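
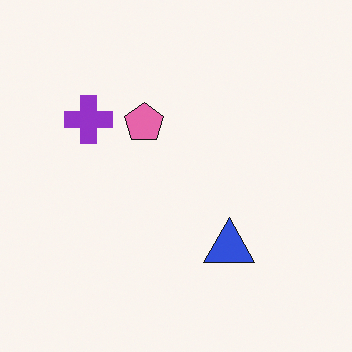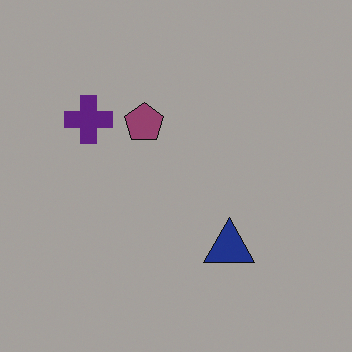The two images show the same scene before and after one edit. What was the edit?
The second image is the first noticeably darkened.

Every pixel — background and shapes alike — is uniformly darkened.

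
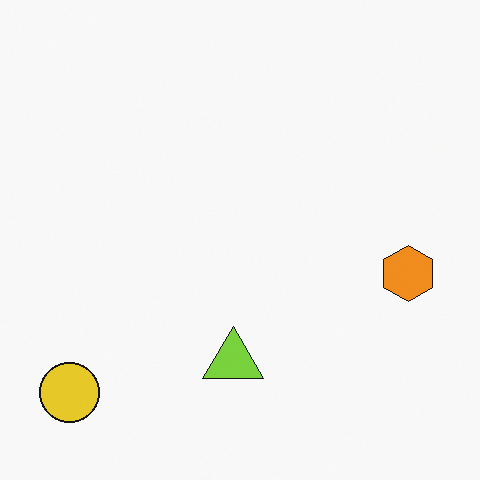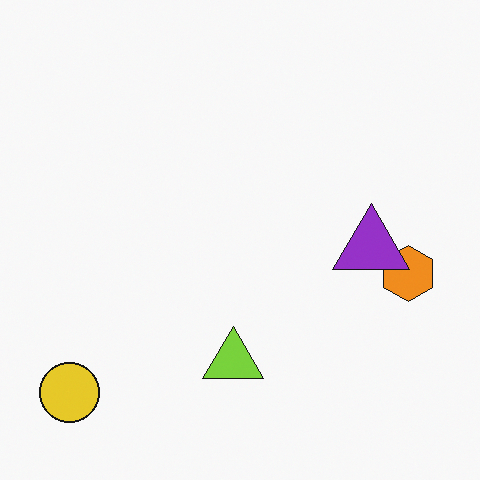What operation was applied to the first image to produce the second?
This is the original image overlaid with an additional purple triangle.

A purple triangle appears in the second image that is absent from the first.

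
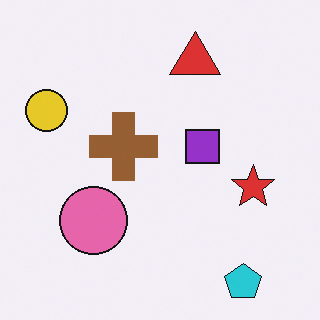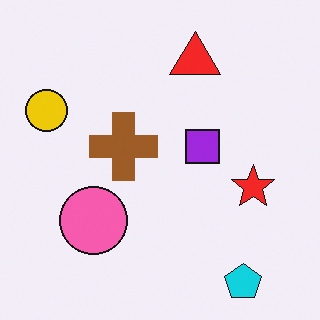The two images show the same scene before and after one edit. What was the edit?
The second image is the first slightly oversaturated.

All colors are more vivid — a global saturation change.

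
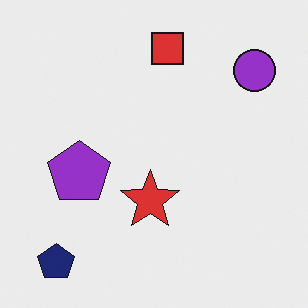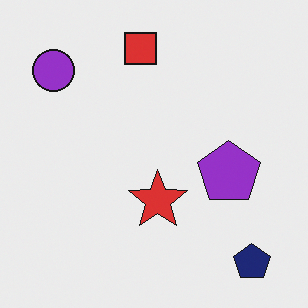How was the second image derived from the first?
The transformation is: flipped horizontally (left ↔ right).

The purple circle is in the top-right of the first image and the top-left of the second — shapes on opposite sides of the vertical midline have swapped in a mirror flip.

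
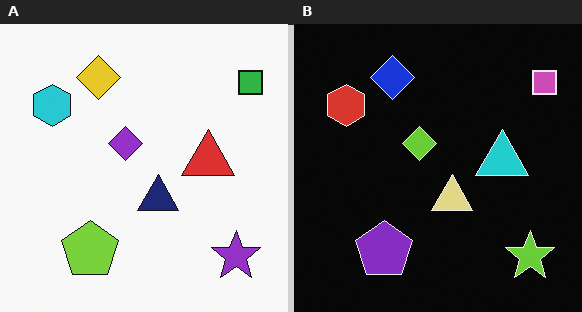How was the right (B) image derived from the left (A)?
The right (B) image is the left (A) color-inverted (negative).

The light background has become dark and every shape's color is its complement — a photographic negative.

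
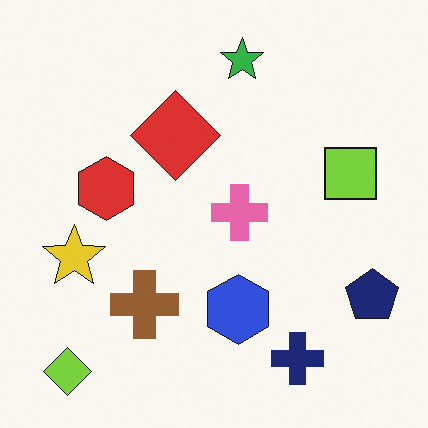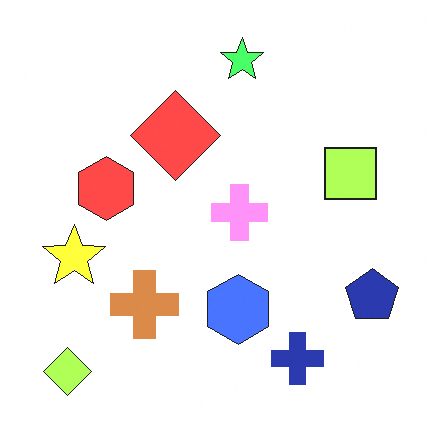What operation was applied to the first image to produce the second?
The transformation is: brightened a lot.

Every pixel — background and shapes alike — is uniformly brightened.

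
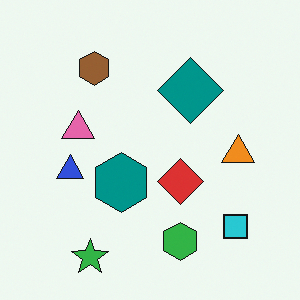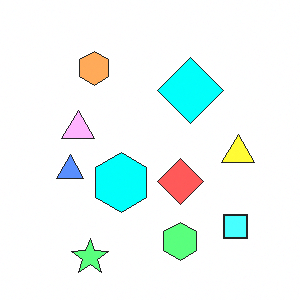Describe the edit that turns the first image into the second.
The transformation is: substantially brightened.

Every pixel — background and shapes alike — is uniformly brightened.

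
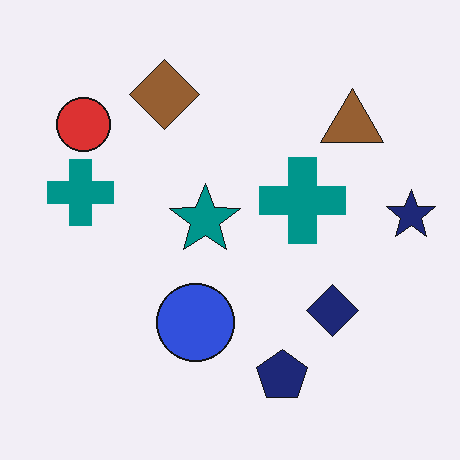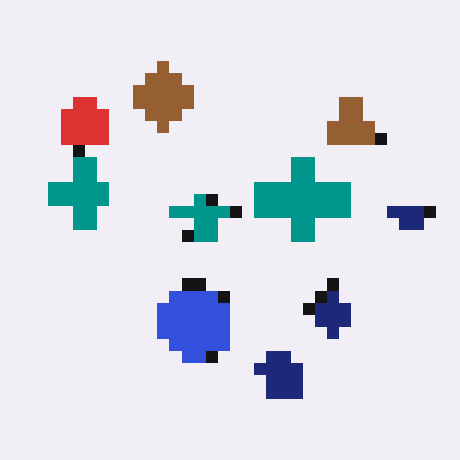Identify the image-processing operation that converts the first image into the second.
It was heavily pixelated into large blocks.

Shapes are reduced to large square blocks; fine edges and outlines are lost — a downscale-then-upscale (mosaic) effect.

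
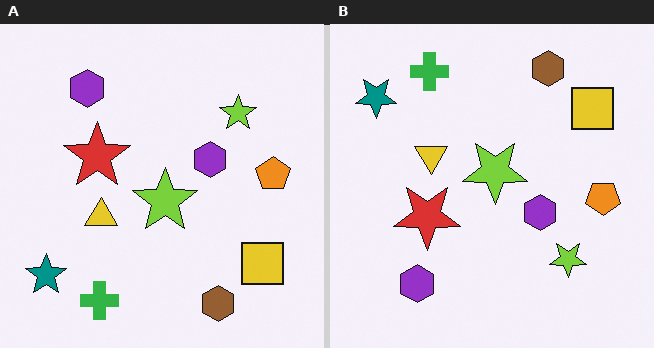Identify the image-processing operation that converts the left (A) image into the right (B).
Flipped vertically (top ↔ bottom).

The brown hexagon is in the bottom-right of the left (A) image and the top-right of the right (B) — shapes on opposite sides of the horizontal midline have swapped in a mirror flip.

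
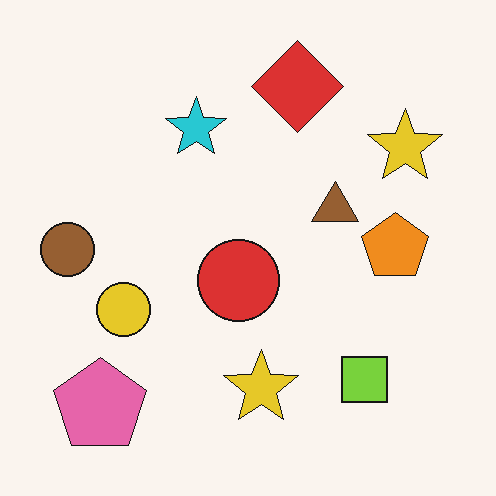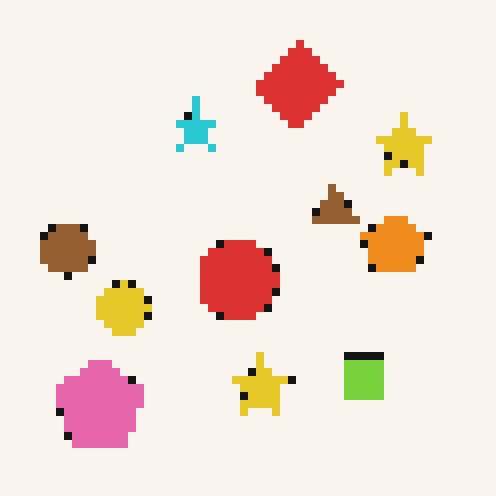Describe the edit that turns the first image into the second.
This is the original image pixelated into visible square blocks.

Shapes are reduced to large square blocks; fine edges and outlines are lost — a downscale-then-upscale (mosaic) effect.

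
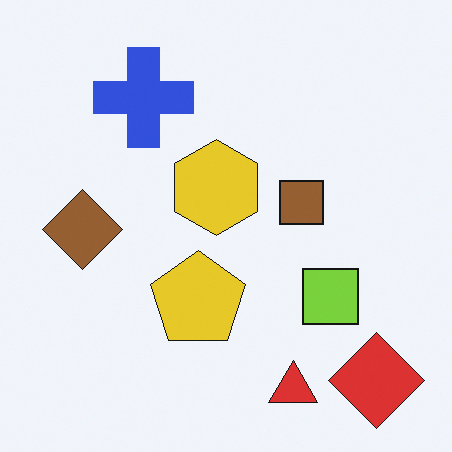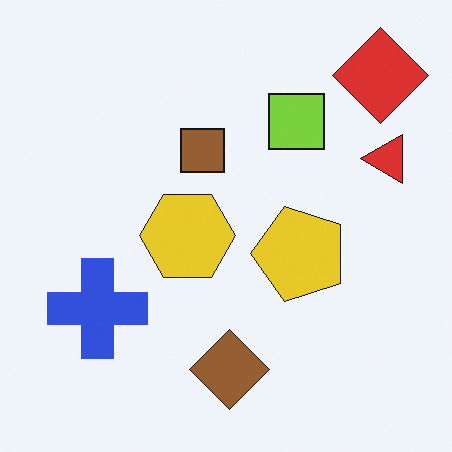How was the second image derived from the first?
The image was rotated 90° counter-clockwise.

The red diamond sits in the bottom-right of the first image and the top-right of the second — consistent with a whole-image 90° counter-clockwise rotation.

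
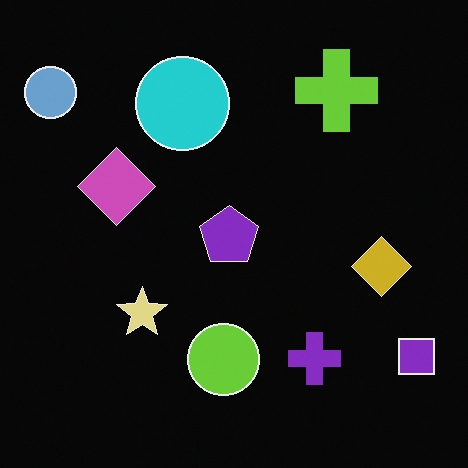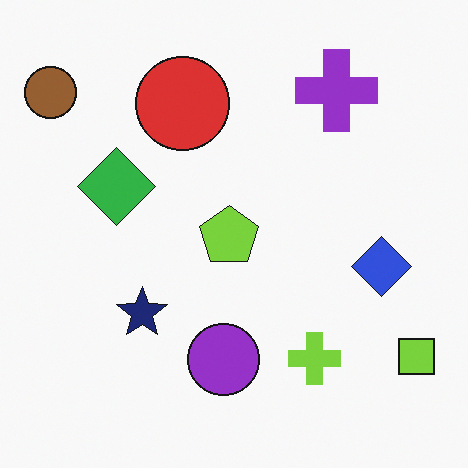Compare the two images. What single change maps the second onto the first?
The image was color-inverted (negative).

The light background has become dark and every shape's color is its complement — a photographic negative.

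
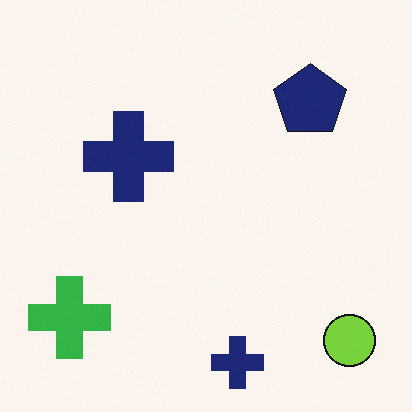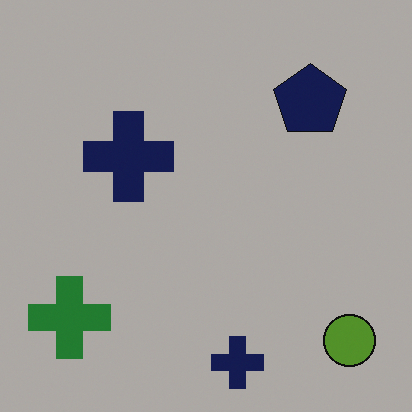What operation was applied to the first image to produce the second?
The second image is the first substantially darkened.

Every pixel — background and shapes alike — is uniformly darkened.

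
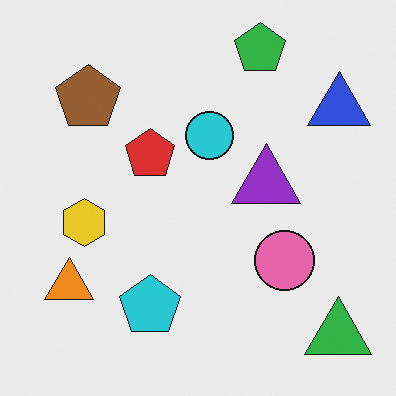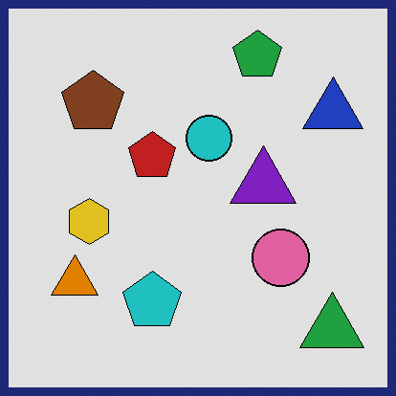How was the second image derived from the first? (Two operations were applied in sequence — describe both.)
The second image is the first posterized to a reduced palette, then framed with a navy border.

Each flat color has snapped to a coarser quantized level — most visibly, the near-white background has dropped to a flat grey. A solid navy frame runs around the edge of the second image, with the content slightly shrunk inside it.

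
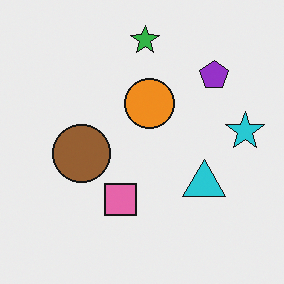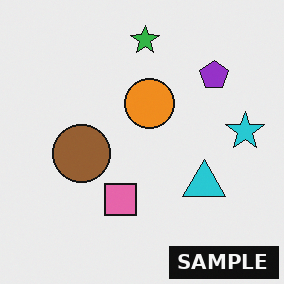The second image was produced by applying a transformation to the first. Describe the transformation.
The second image is the first watermarked with the text "SAMPLE" in the lower-right corner.

A dark label reading "SAMPLE" appears in the lower-right corner.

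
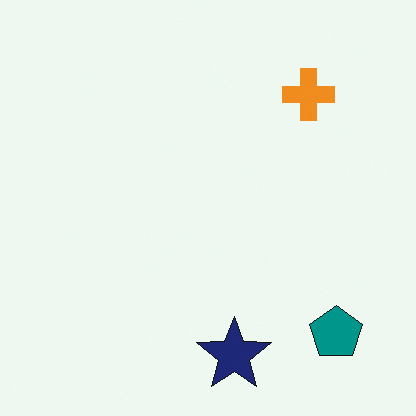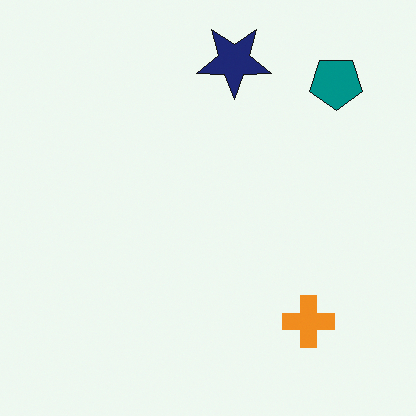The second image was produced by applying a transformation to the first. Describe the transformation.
The transformation is: flipped vertically (top ↔ bottom).

The navy star is in the bottom of the first image and the top of the second — shapes on opposite sides of the horizontal midline have swapped in a mirror flip.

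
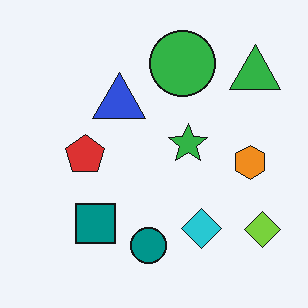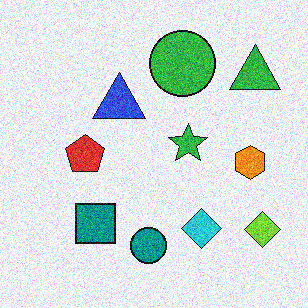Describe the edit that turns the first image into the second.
This is the original image degraded with heavy additive noise.

Random speckle covers the whole image, including the flat background.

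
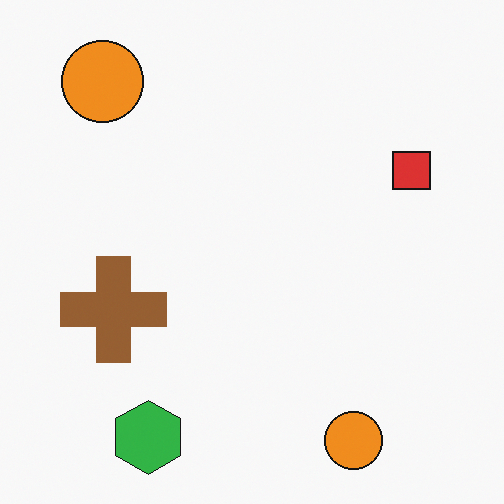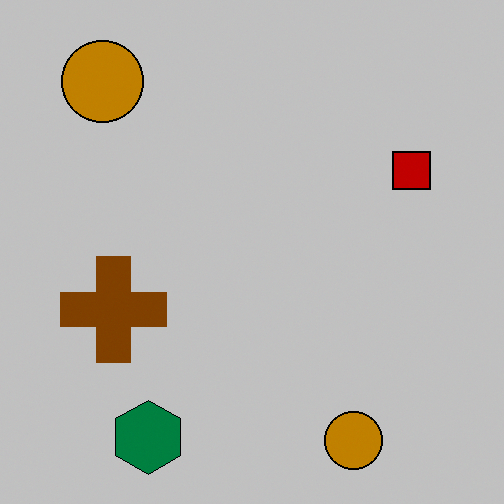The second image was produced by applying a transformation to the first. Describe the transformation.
The transformation is: heavily posterized to just a handful of flat colors.

Each flat color has snapped to a coarser quantized level — most visibly, the near-white background has dropped to a flat grey.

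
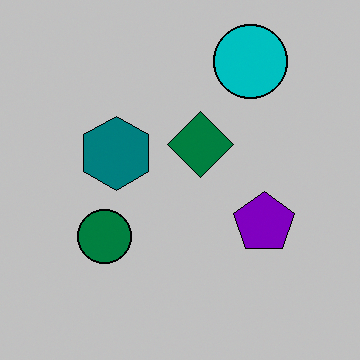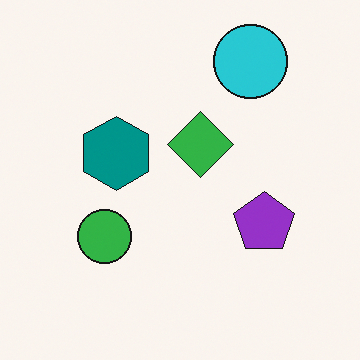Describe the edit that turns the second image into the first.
It was heavily posterized to just a handful of flat colors.

Each flat color has snapped to a coarser quantized level — most visibly, the near-white background has dropped to a flat grey.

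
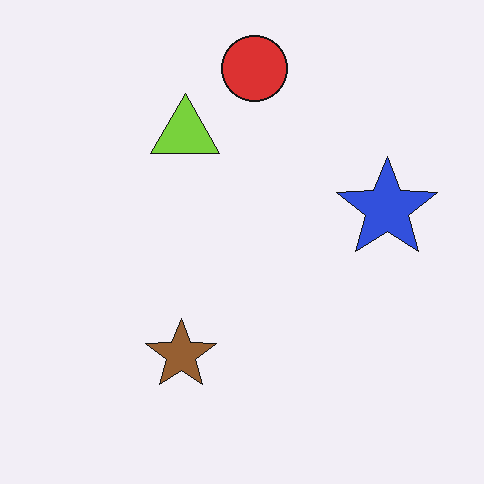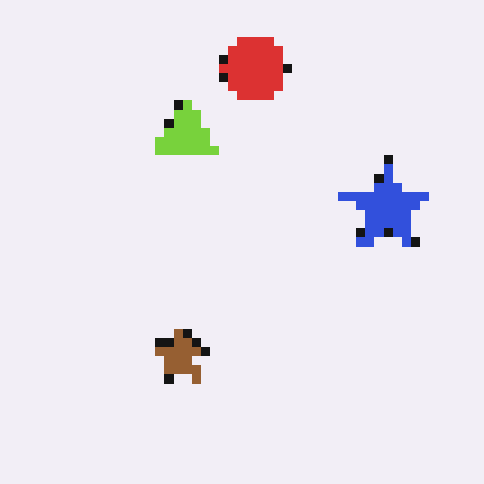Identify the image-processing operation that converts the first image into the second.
It was heavily pixelated into large blocks.

Shapes are reduced to large square blocks; fine edges and outlines are lost — a downscale-then-upscale (mosaic) effect.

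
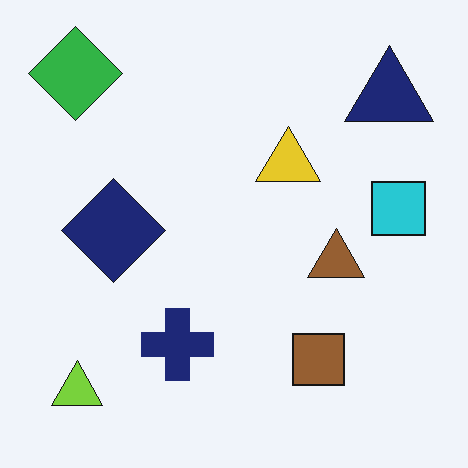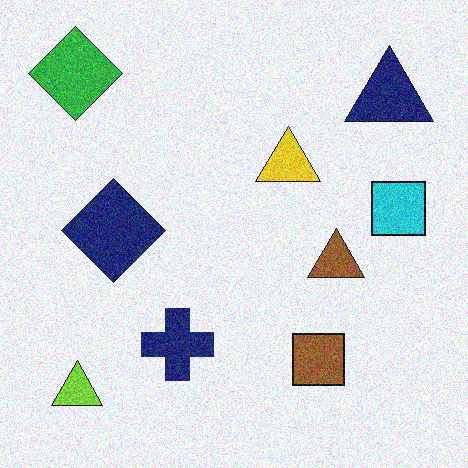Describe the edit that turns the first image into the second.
Degraded with visible gaussian noise.

Random speckle covers the whole image, including the flat background.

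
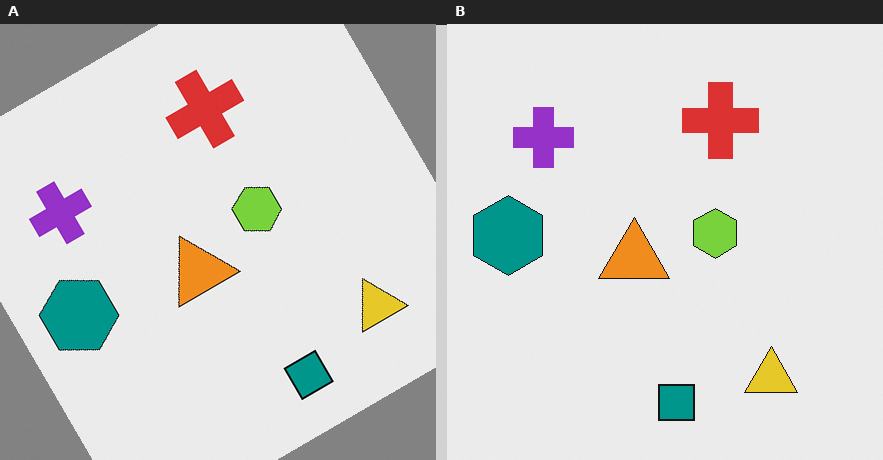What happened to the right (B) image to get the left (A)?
It was rotated counter-clockwise by a large amount — several tens of degrees.

Every shape is tilted by the same angle and the image corners show triangular fill wedges — a whole-image rotation by a non-right angle.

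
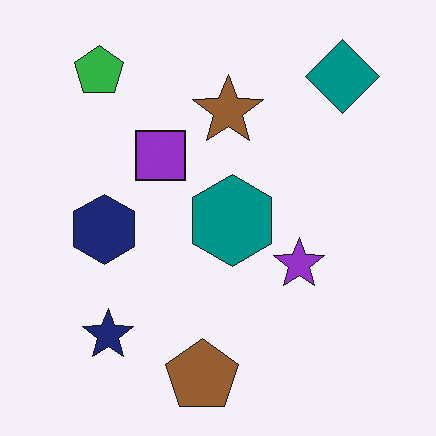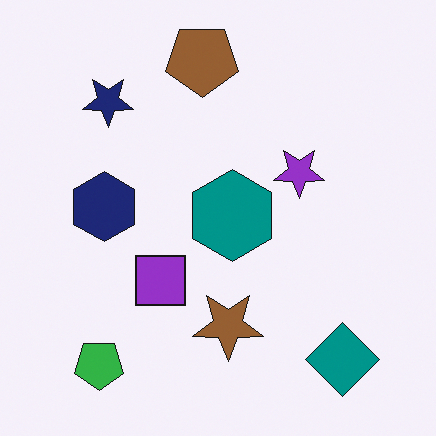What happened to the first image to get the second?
The image was flipped vertically (top ↔ bottom).

The brown pentagon is in the bottom of the first image and the top of the second — shapes on opposite sides of the horizontal midline have swapped in a mirror flip.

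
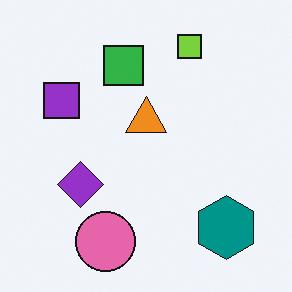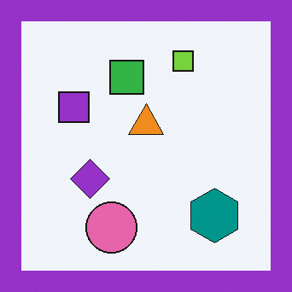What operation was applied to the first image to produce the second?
This is the original image framed with a purple border.

A solid purple frame runs around the edge of the second image, with the content slightly shrunk inside it.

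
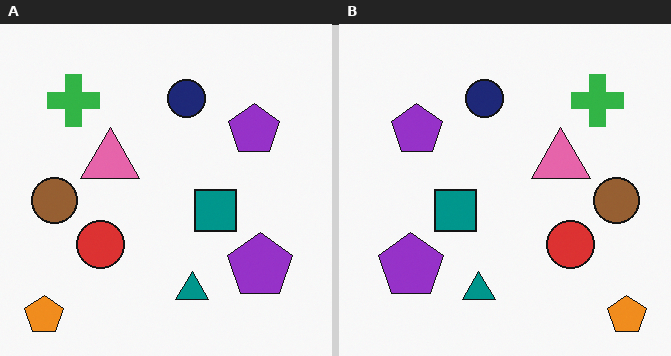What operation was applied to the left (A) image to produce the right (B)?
It was flipped horizontally (left ↔ right).

The orange pentagon is in the bottom-left of the left (A) image and the bottom-right of the right (B) — shapes on opposite sides of the vertical midline have swapped in a mirror flip.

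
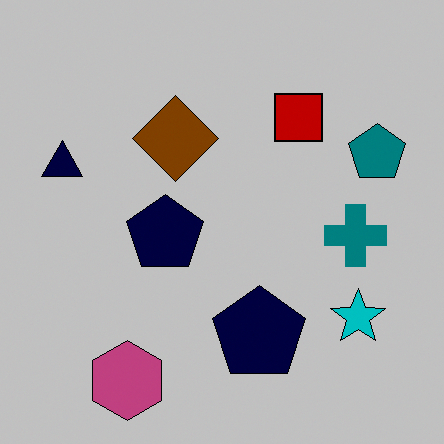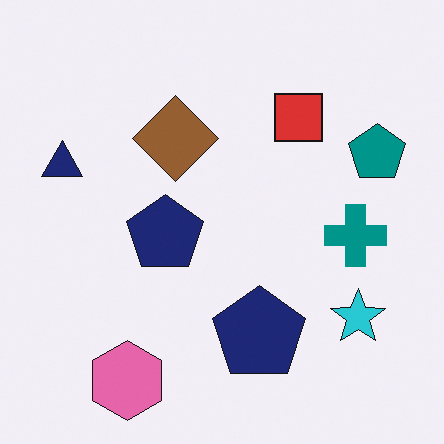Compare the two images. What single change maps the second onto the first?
Aggressively posterized.

Each flat color has snapped to a coarser quantized level — most visibly, the near-white background has dropped to a flat grey.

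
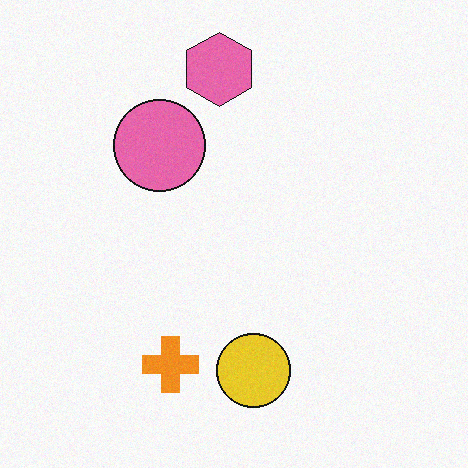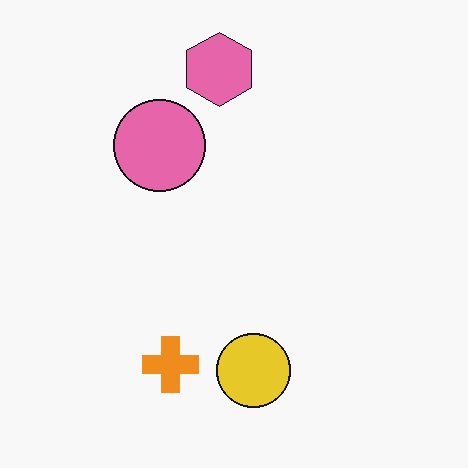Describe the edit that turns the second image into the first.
It was degraded with light additive noise.

Random speckle covers the whole image, including the flat background.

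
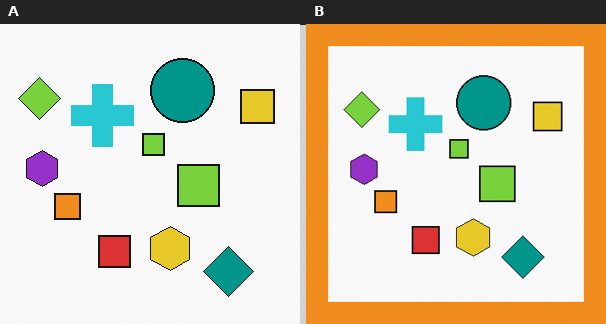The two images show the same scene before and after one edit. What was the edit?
Framed with a orange border.

A solid orange frame runs around the edge of the right (B) image, with the content slightly shrunk inside it.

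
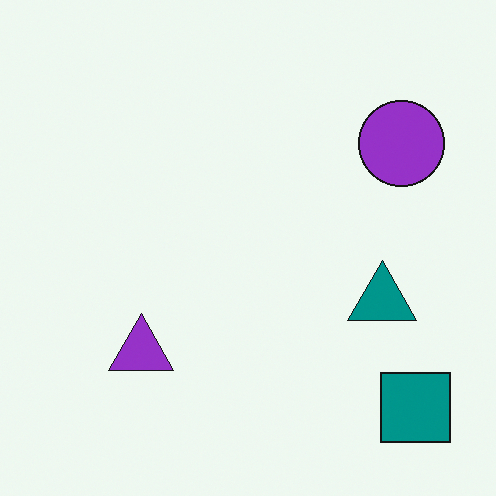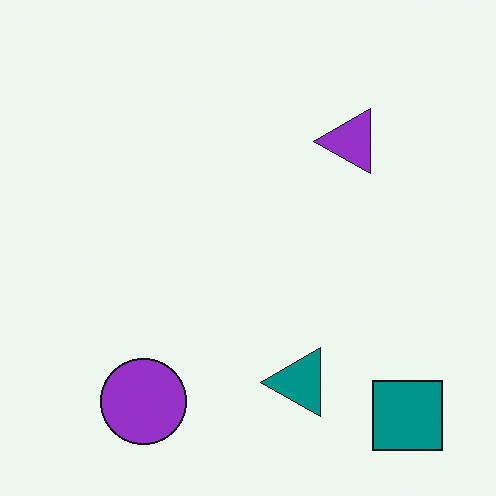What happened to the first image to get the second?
This is the original image transposed (reflected across the top-left ↔ bottom-right diagonal).

Shapes have swapped their row and column positions — what was in the top-right is now in the bottom-left — a diagonal reflection.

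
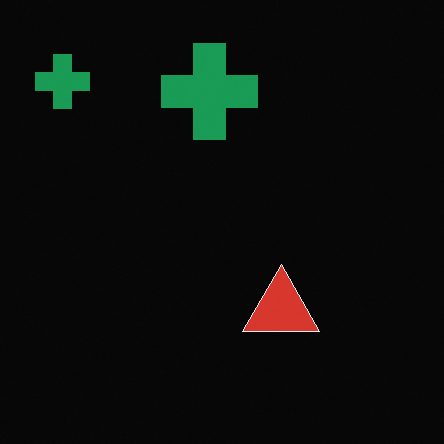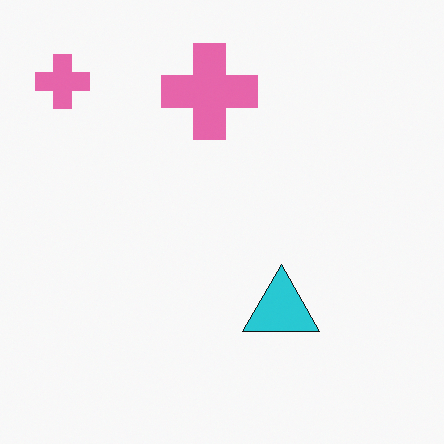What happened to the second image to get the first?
Color-inverted (negative).

The light background has become dark and every shape's color is its complement — a photographic negative.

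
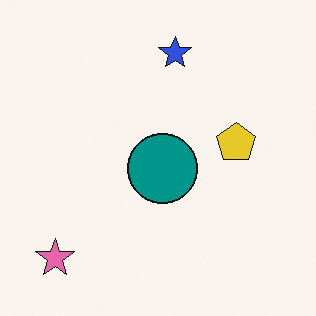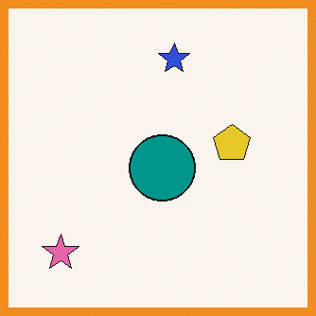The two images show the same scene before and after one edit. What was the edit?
It was framed with a orange border.

A solid orange frame runs around the edge of the second image, with the content slightly shrunk inside it.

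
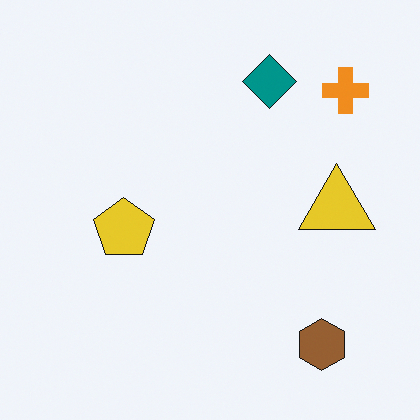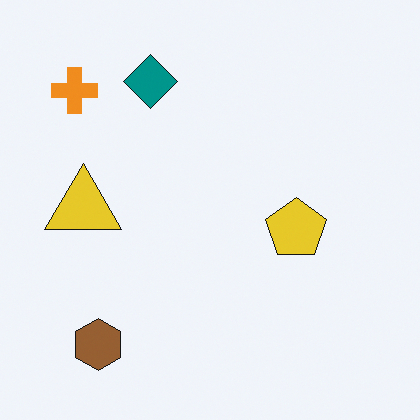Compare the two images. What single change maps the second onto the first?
The transformation is: flipped horizontally (left ↔ right).

The orange cross is in the top-left of the second image and the top-right of the first — shapes on opposite sides of the vertical midline have swapped in a mirror flip.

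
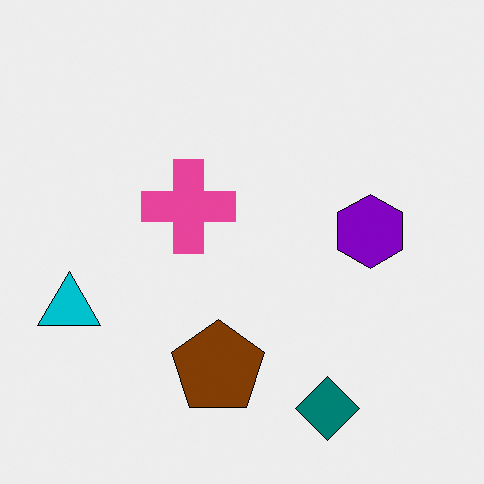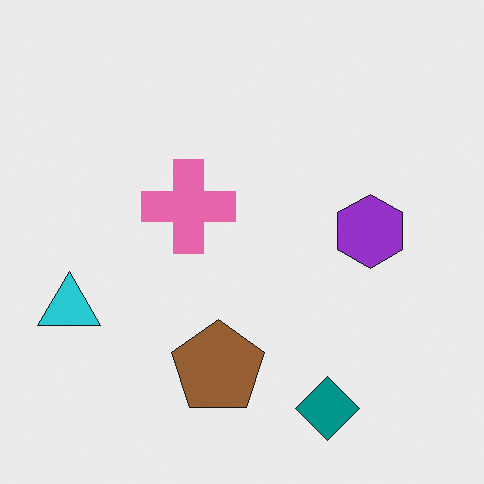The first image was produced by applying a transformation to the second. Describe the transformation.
The image was given slightly increased contrast.

Tones are pushed away from mid-grey across the whole image — a global contrast change.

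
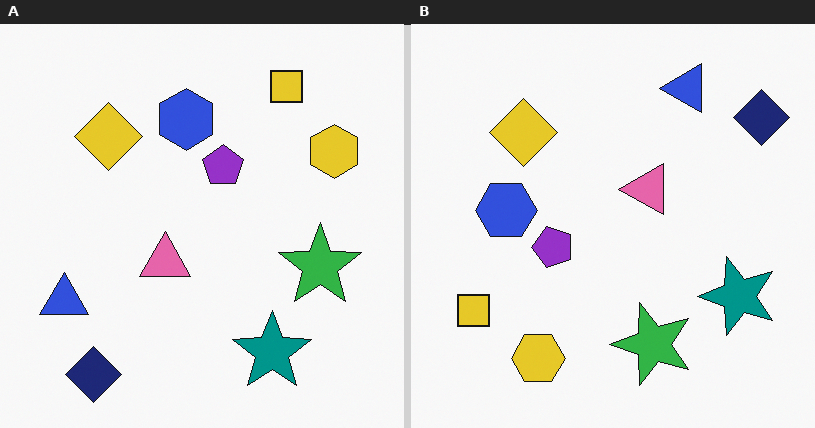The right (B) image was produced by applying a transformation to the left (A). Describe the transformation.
Transposed (reflected across the top-left ↔ bottom-right diagonal).

Shapes have swapped their row and column positions — what was in the top-right is now in the bottom-left — a diagonal reflection.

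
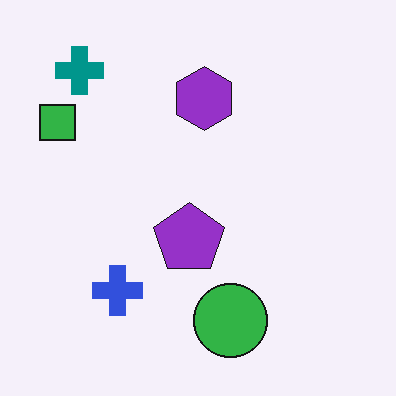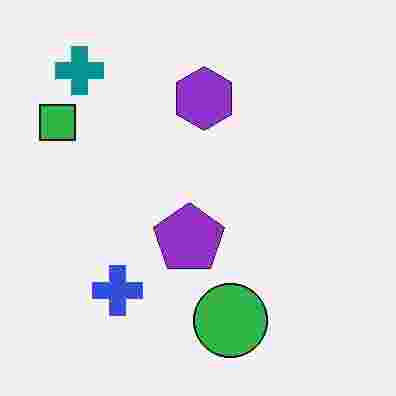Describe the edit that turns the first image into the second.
It was degraded with heavy JPEG compression.

Blocky 8×8 compression artifacts appear around shape edges and the flat background shows ringing — characteristic JPEG degradation.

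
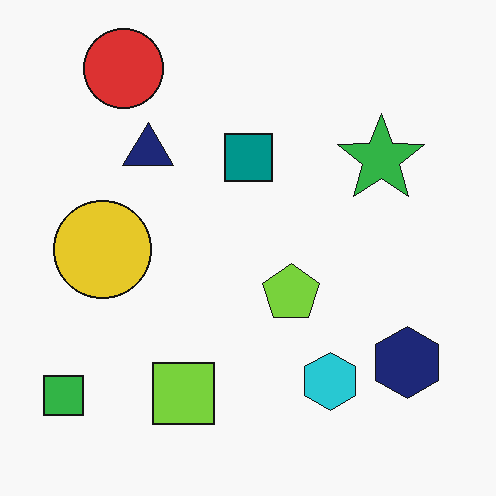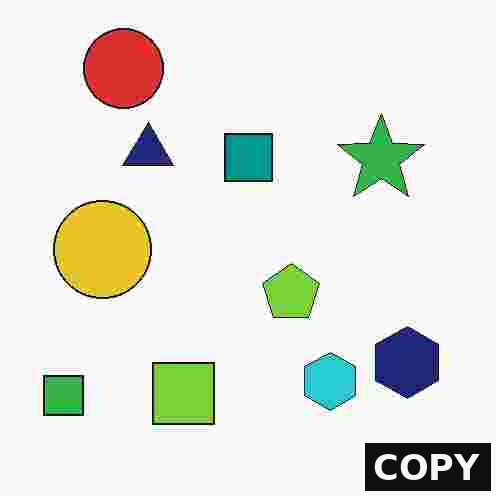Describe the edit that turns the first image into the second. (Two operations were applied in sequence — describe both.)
The transformation is: degraded with heavy JPEG compression, then watermarked with the text "COPY" in the lower-right corner.

Blocky 8×8 compression artifacts appear around shape edges and the flat background shows ringing — characteristic JPEG degradation. A dark label reading "COPY" appears in the lower-right corner.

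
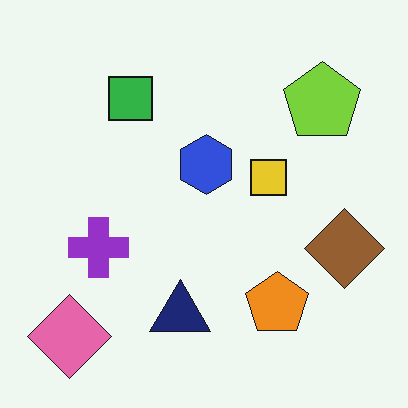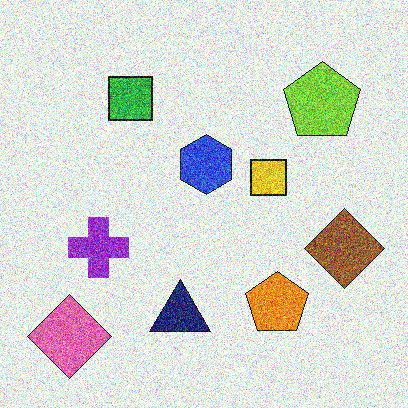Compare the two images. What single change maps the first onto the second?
The second image is the first degraded with a thick layer of grain.

Random speckle covers the whole image, including the flat background.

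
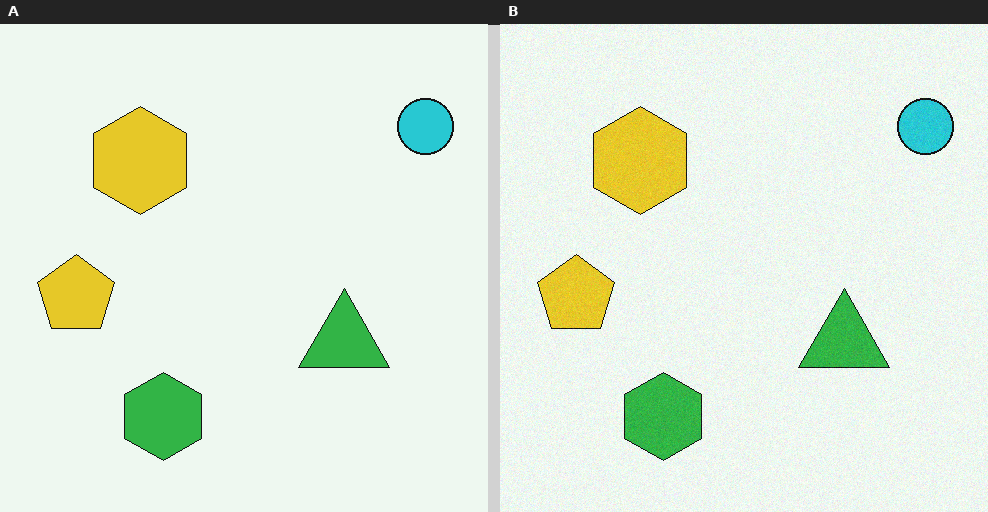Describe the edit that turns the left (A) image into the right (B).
It was degraded with light additive noise.

Random speckle covers the whole image, including the flat background.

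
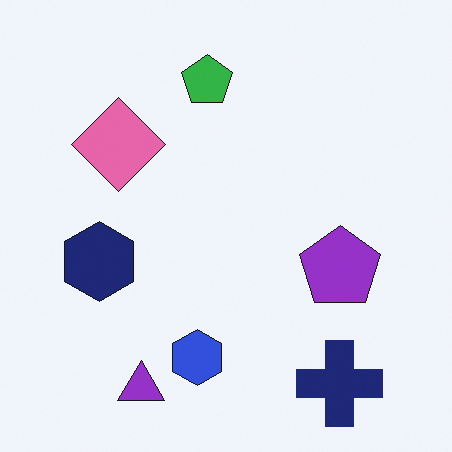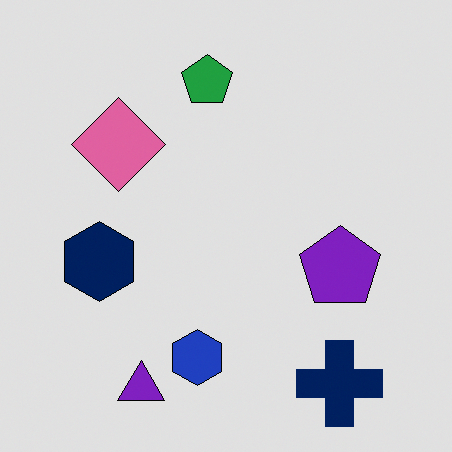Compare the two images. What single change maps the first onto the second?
It was moderately posterized.

Each flat color has snapped to a coarser quantized level — most visibly, the near-white background has dropped to a flat grey.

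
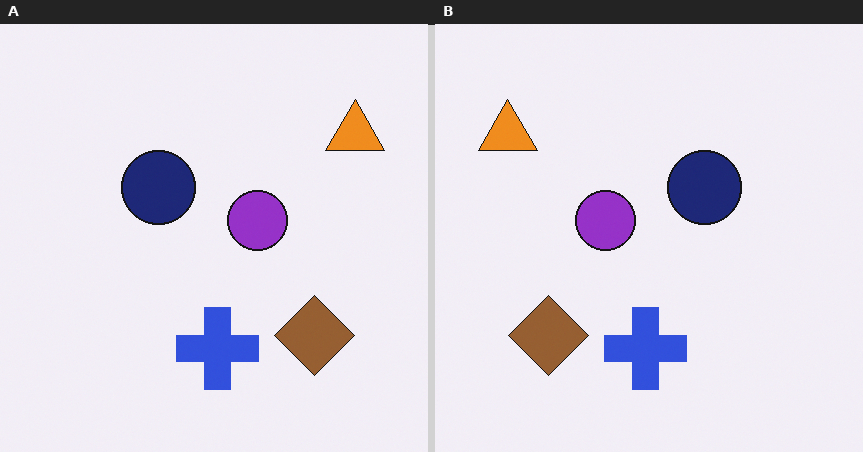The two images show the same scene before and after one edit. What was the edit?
It was flipped horizontally (left ↔ right).

The orange triangle is in the top-right of the left (A) image and the top-left of the right (B) — shapes on opposite sides of the vertical midline have swapped in a mirror flip.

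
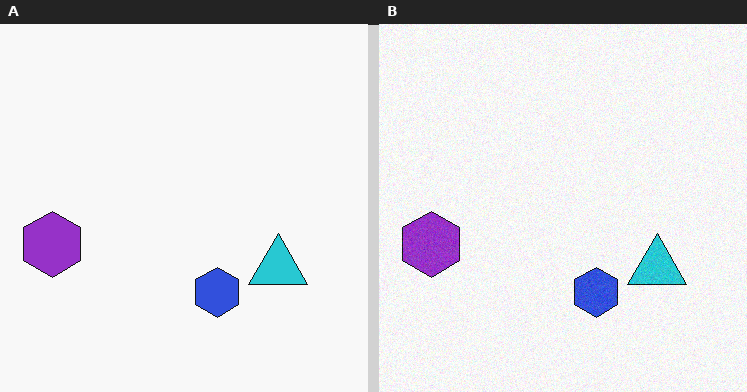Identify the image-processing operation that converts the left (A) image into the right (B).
The right (B) image is the left (A) degraded with light additive noise.

Random speckle covers the whole image, including the flat background.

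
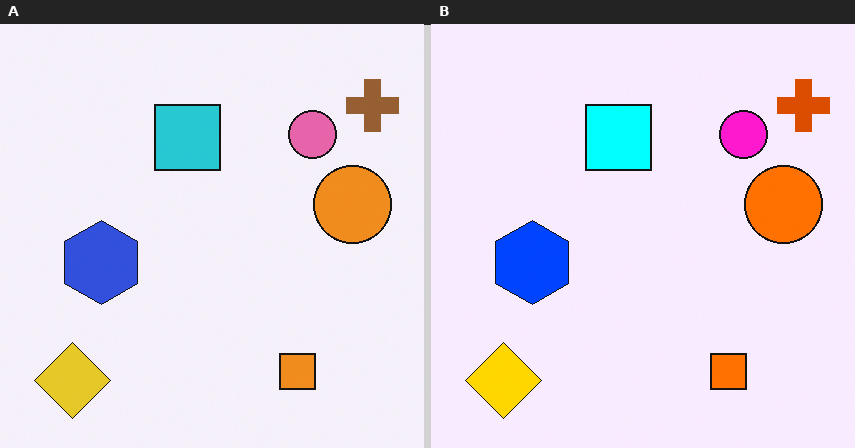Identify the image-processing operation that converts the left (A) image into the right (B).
Made much more vivid (saturation change).

All colors are more vivid — a global saturation change.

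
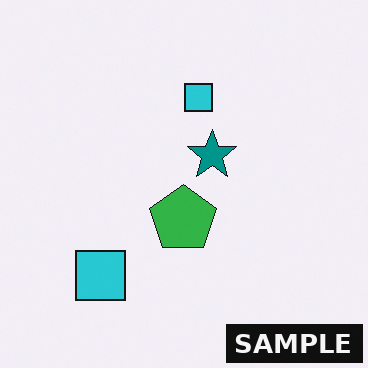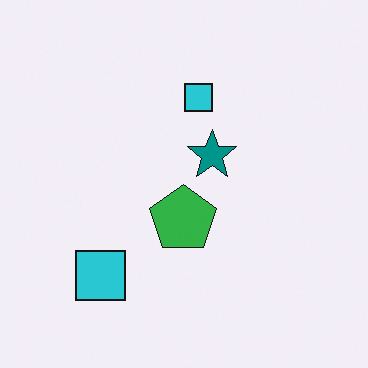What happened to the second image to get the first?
Watermarked with the text "SAMPLE" in the lower-right corner.

A dark label reading "SAMPLE" appears in the lower-right corner.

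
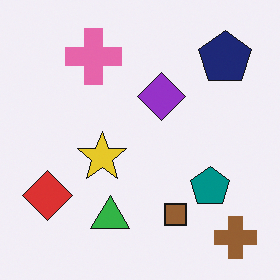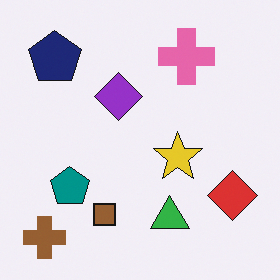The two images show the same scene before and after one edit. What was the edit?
This is the original image flipped horizontally (left ↔ right).

The brown cross is in the bottom-right of the first image and the bottom-left of the second — shapes on opposite sides of the vertical midline have swapped in a mirror flip.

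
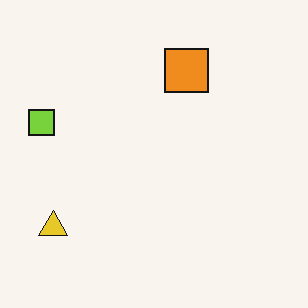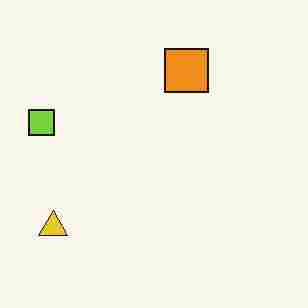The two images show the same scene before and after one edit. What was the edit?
Degraded with heavy JPEG compression.

Blocky 8×8 compression artifacts appear around shape edges and the flat background shows ringing — characteristic JPEG degradation.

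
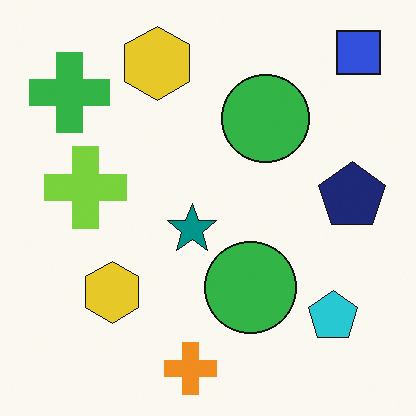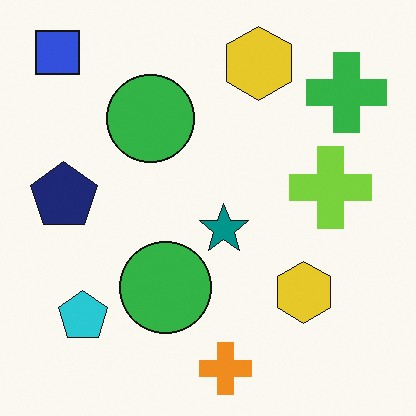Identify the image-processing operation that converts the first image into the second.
The second image is the first flipped horizontally (left ↔ right).

The blue square is in the top-right of the first image and the top-left of the second — shapes on opposite sides of the vertical midline have swapped in a mirror flip.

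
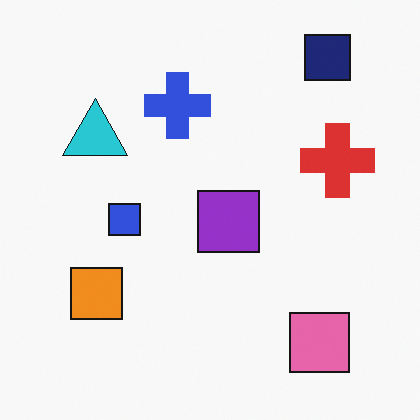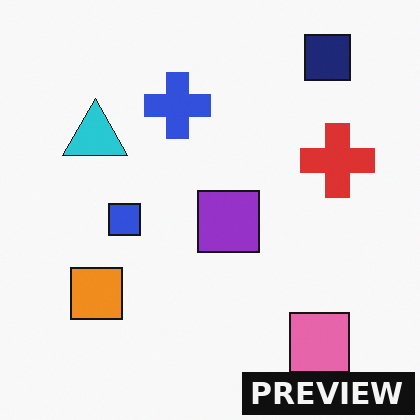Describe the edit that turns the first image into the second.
This is the original image watermarked with the text "PREVIEW" in the lower-right corner.

A dark label reading "PREVIEW" appears in the lower-right corner.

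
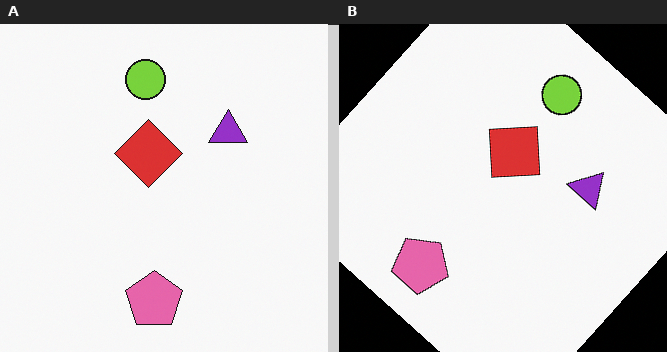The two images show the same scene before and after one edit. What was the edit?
It was rotated clockwise by a large amount — several tens of degrees.

Every shape is tilted by the same angle and the image corners show triangular fill wedges — a whole-image rotation by a non-right angle.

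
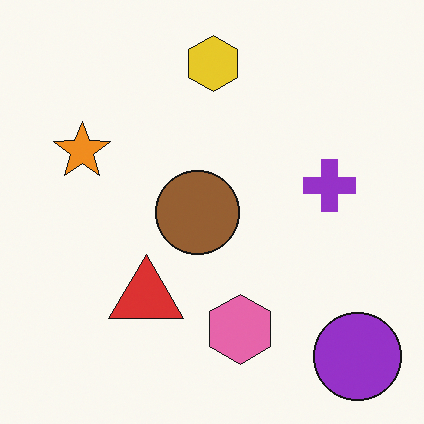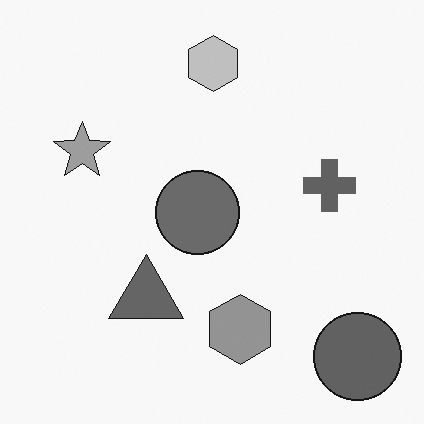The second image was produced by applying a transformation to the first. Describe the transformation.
The transformation is: converted to grayscale.

All color is removed — every shape is now a shade of grey.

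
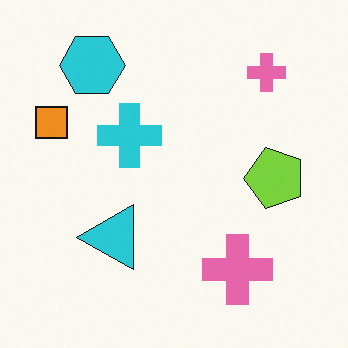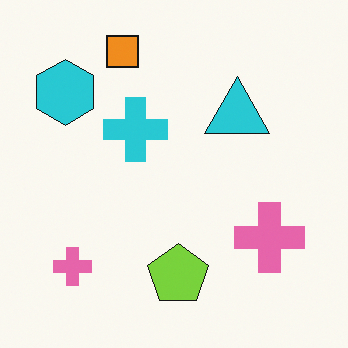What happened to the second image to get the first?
It was transposed (reflected across the top-left ↔ bottom-right diagonal).

Shapes have swapped their row and column positions — what was in the top-right is now in the bottom-left — a diagonal reflection.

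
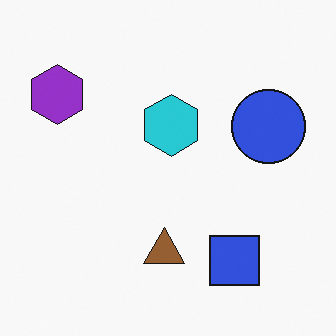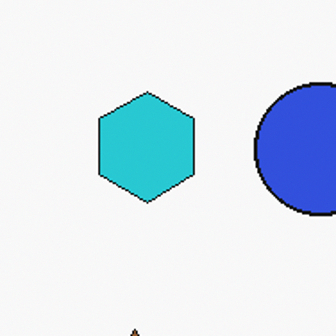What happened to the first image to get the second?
The transformation is: cropped tightly and scaled back up.

The visible shapes are larger and the field of view is narrower; shapes near the original edges may be partly or wholly outside the frame — a crop-and-rescale.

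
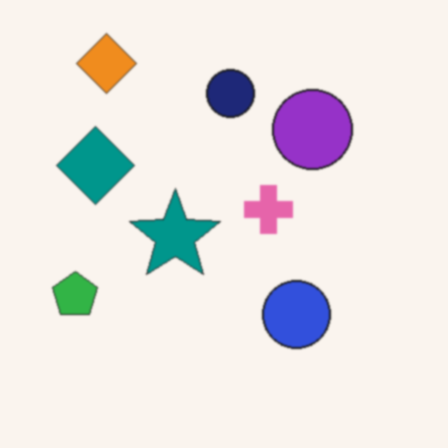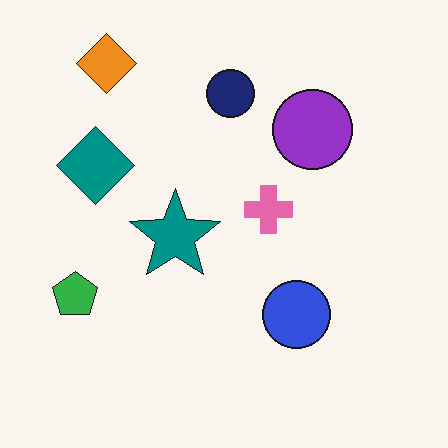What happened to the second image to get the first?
Lightly blurred.

Shape edges and outlines are uniformly softened across the whole image.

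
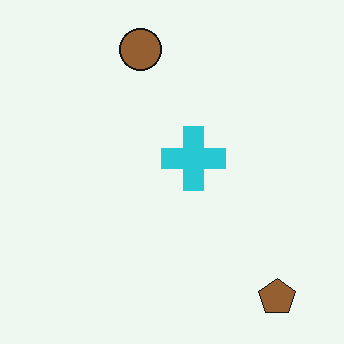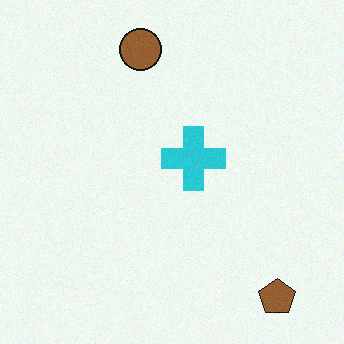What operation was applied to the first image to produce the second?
It was degraded with subtle gaussian noise.

Random speckle covers the whole image, including the flat background.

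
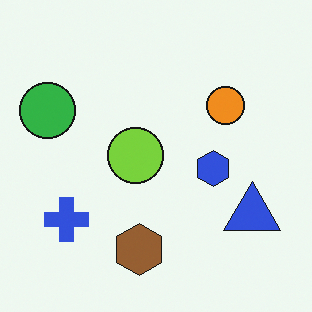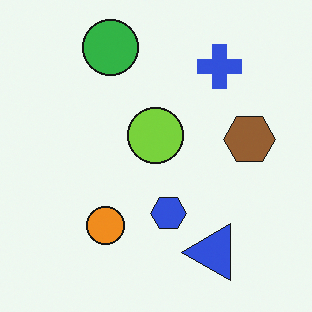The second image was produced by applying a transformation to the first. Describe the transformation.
The second image is the first transposed (reflected across the top-left ↔ bottom-right diagonal).

Shapes have swapped their row and column positions — what was in the top-right is now in the bottom-left — a diagonal reflection.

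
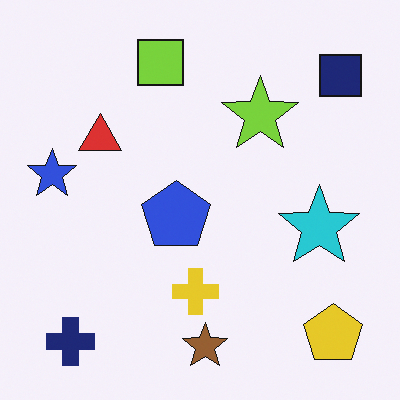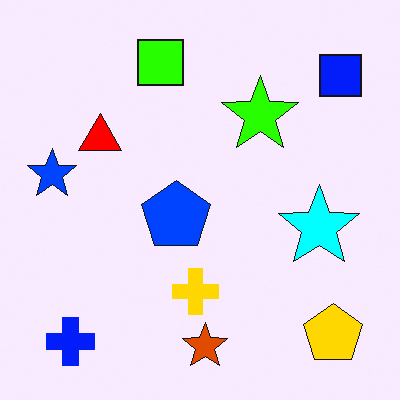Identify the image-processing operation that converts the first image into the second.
The image was heavily oversaturated.

All colors are more vivid — a global saturation change.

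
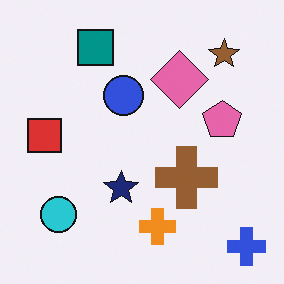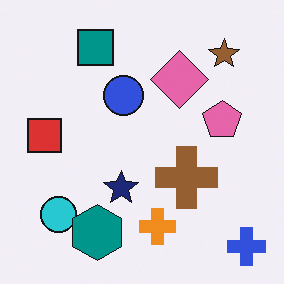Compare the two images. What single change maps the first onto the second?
It was overlaid with an additional teal hexagon.

A teal hexagon appears in the second image that is absent from the first.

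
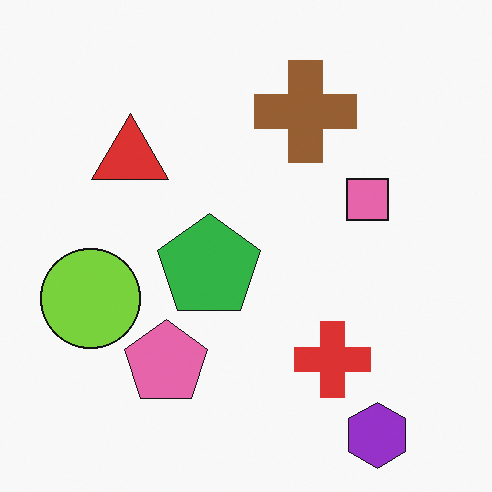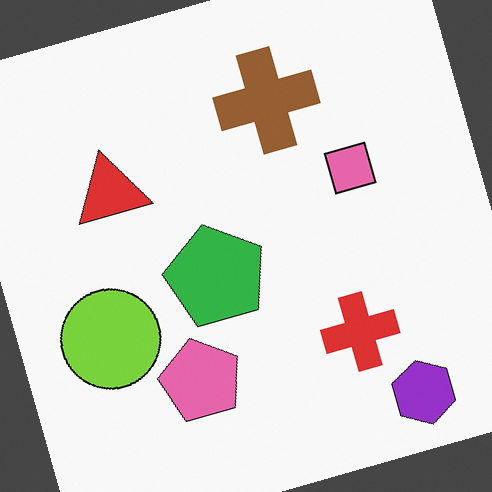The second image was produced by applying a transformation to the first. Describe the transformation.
The image was rotated counter-clockwise by a clearly visible amount.

Every shape is tilted by the same angle and the image corners show triangular fill wedges — a whole-image rotation by a non-right angle.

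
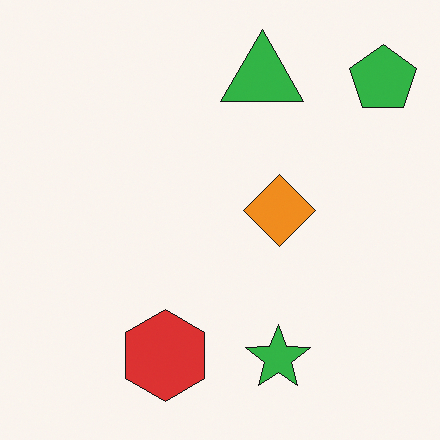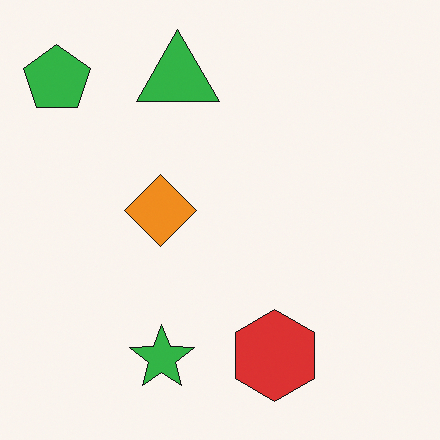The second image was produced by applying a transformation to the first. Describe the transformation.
This is the original image flipped horizontally (left ↔ right).

The green pentagon is in the top-right of the first image and the top-left of the second — shapes on opposite sides of the vertical midline have swapped in a mirror flip.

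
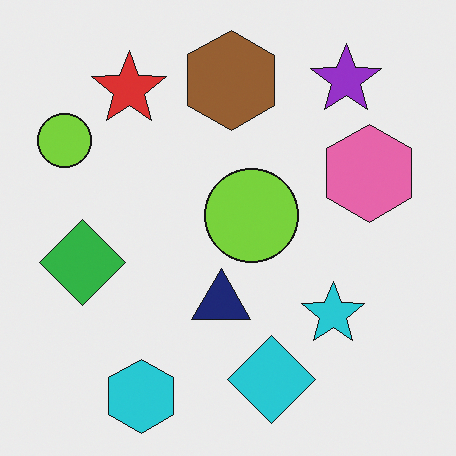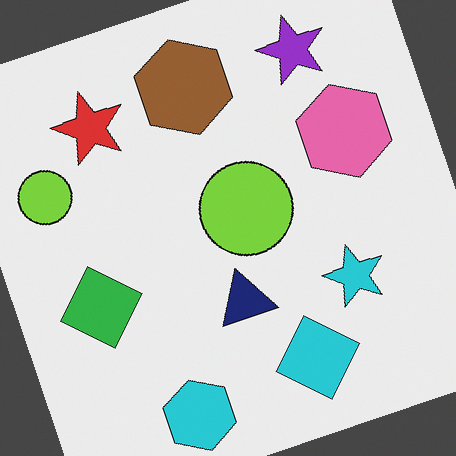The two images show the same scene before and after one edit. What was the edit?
The transformation is: rotated counter-clockwise by a clearly visible amount.

Every shape is tilted by the same angle and the image corners show triangular fill wedges — a whole-image rotation by a non-right angle.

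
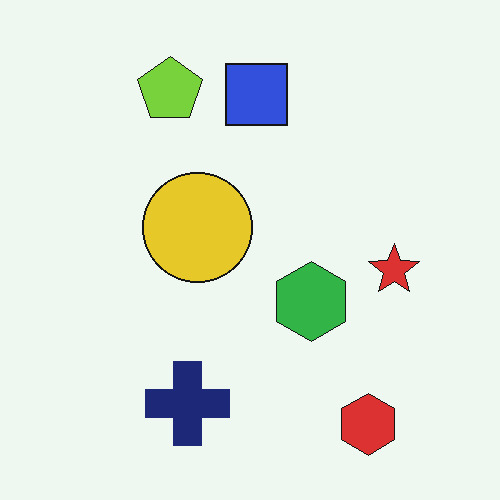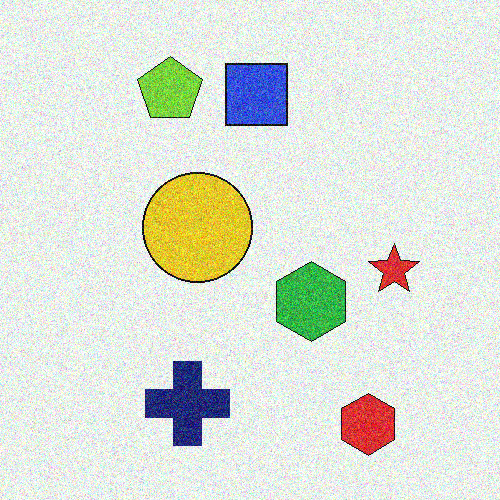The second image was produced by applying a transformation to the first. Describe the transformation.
The second image is the first degraded with a thick layer of grain.

Random speckle covers the whole image, including the flat background.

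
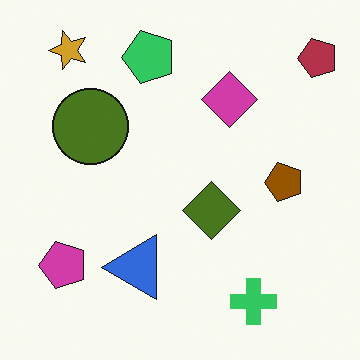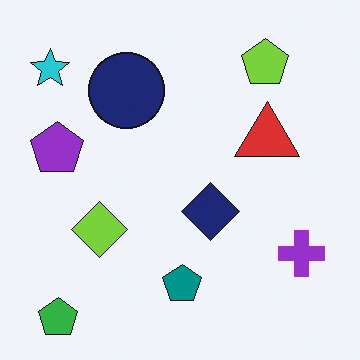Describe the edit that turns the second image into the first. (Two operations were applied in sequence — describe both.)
The transformation is: transposed (reflected across the top-left ↔ bottom-right diagonal), then hue-shifted through roughly half the color wheel.

Shapes have swapped their row and column positions — what was in the top-right is now in the bottom-left — a diagonal reflection. Every shape's color has rotated by the same amount around the hue wheel — a uniform hue shift.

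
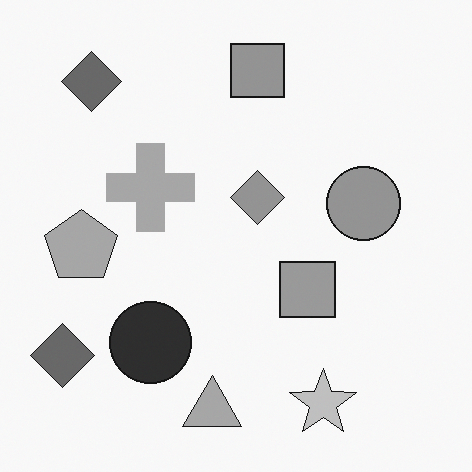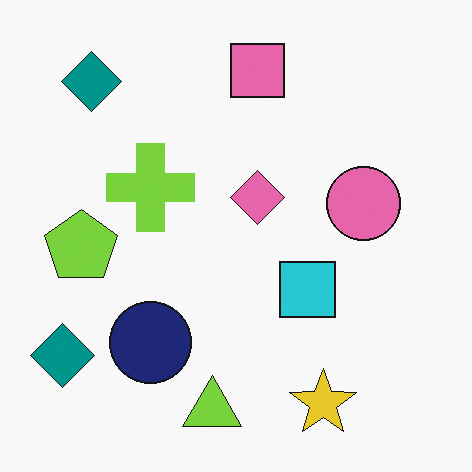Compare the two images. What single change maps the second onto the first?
Converted to grayscale.

All color is removed — every shape is now a shade of grey.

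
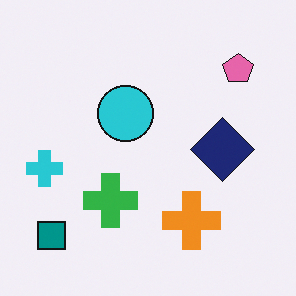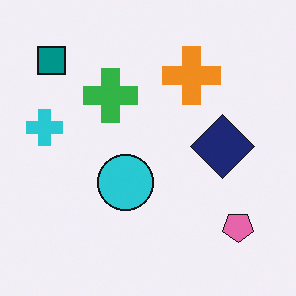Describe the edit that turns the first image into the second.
The image was flipped vertically (top ↔ bottom).

The teal square is in the bottom-left of the first image and the top-left of the second — shapes on opposite sides of the horizontal midline have swapped in a mirror flip.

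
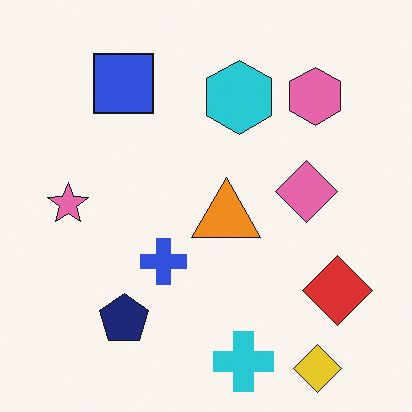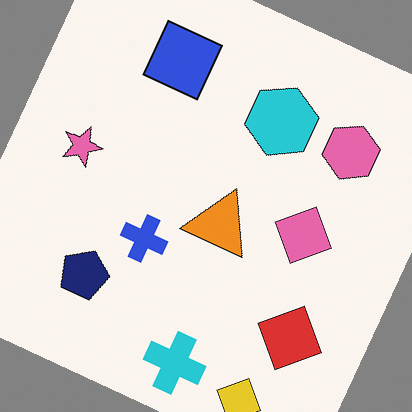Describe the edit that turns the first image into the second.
It was rotated clockwise by a clearly visible amount.

Every shape is tilted by the same angle and the image corners show triangular fill wedges — a whole-image rotation by a non-right angle.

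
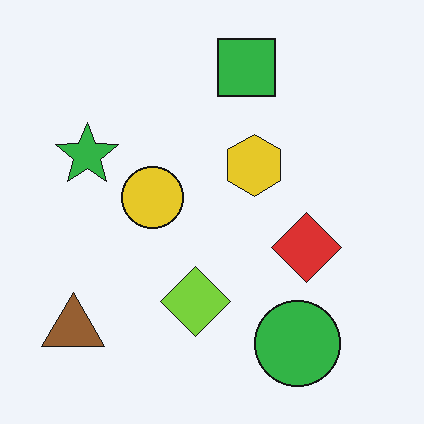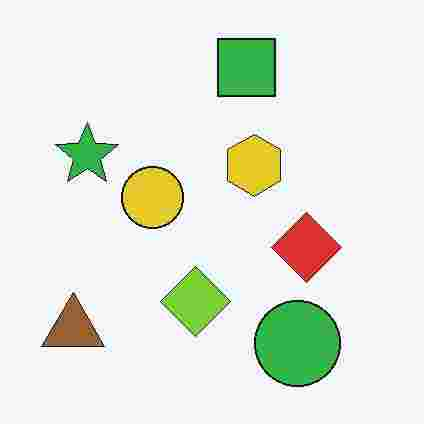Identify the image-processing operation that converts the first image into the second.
Heavily JPEG-compressed with obvious blocking artifacts.

Blocky 8×8 compression artifacts appear around shape edges and the flat background shows ringing — characteristic JPEG degradation.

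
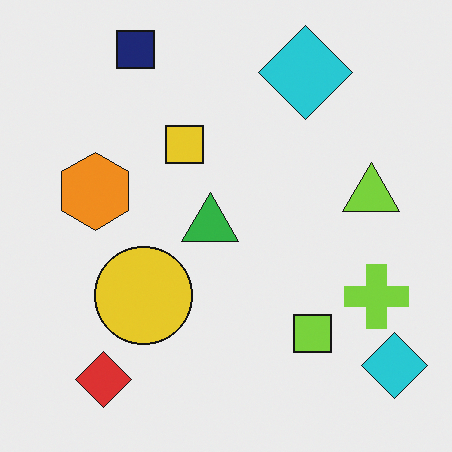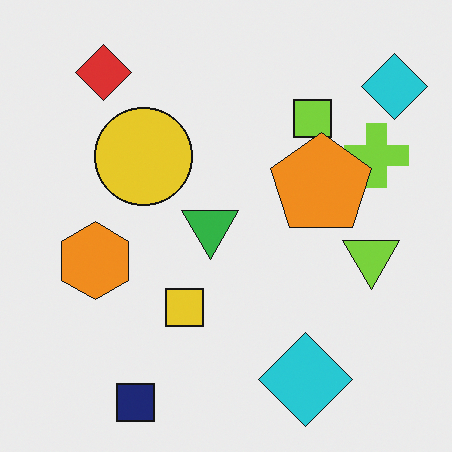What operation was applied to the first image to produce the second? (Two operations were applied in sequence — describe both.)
The image was flipped vertically (top ↔ bottom), then overlaid with an additional orange pentagon.

The navy square is in the top-left of the first image and the bottom-left of the second — shapes on opposite sides of the horizontal midline have swapped in a mirror flip. An orange pentagon appears in the second image that is absent from the first.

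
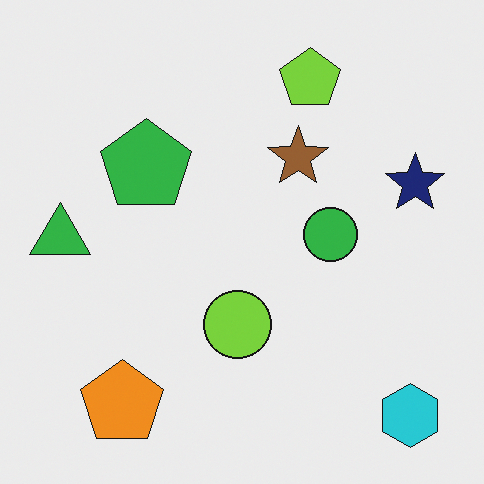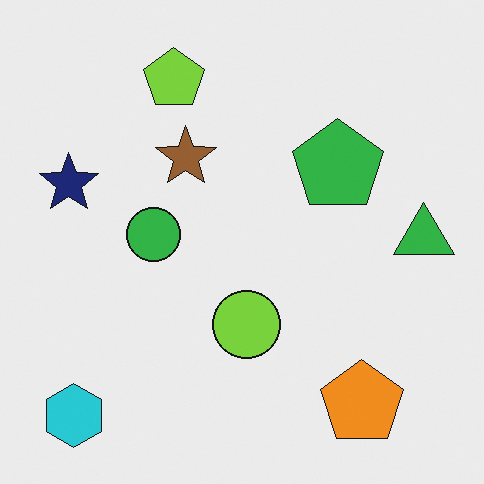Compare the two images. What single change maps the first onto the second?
Flipped horizontally (left ↔ right).

The green triangle is in the left of the first image and the right of the second — shapes on opposite sides of the vertical midline have swapped in a mirror flip.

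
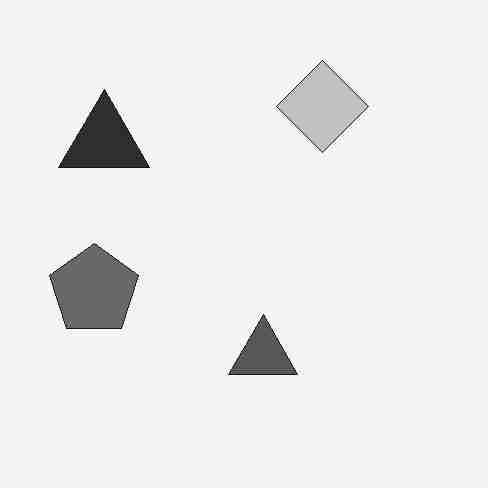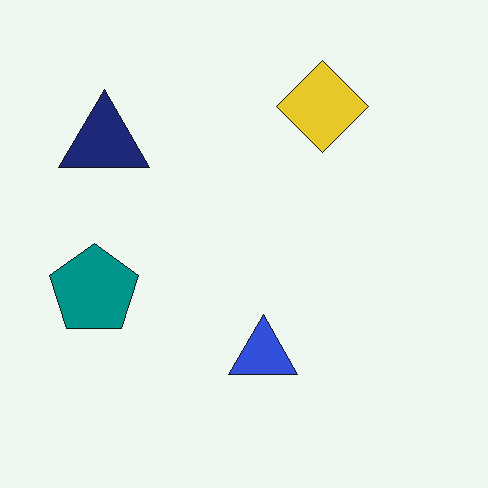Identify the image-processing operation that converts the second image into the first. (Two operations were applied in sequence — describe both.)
The image was converted to grayscale, then degraded with heavy JPEG compression.

All color is removed — every shape is now a shade of grey. Blocky 8×8 compression artifacts appear around shape edges and the flat background shows ringing — characteristic JPEG degradation.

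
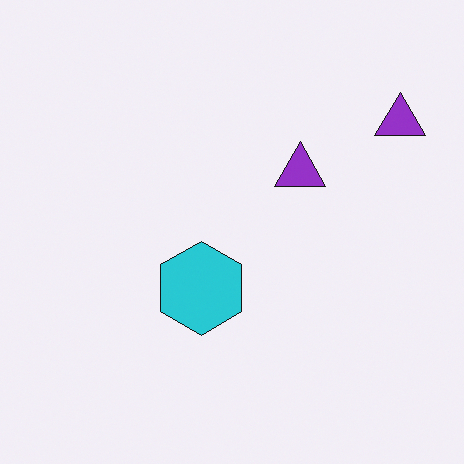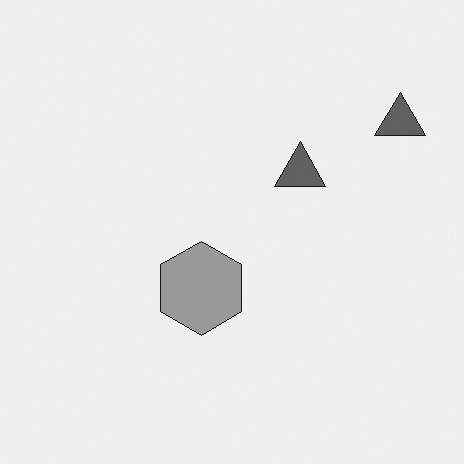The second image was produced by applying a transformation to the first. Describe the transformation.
The image was converted to grayscale.

All color is removed — every shape is now a shade of grey.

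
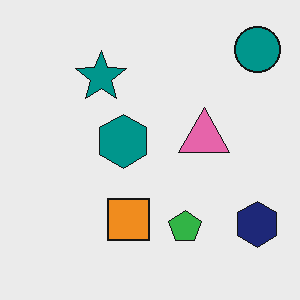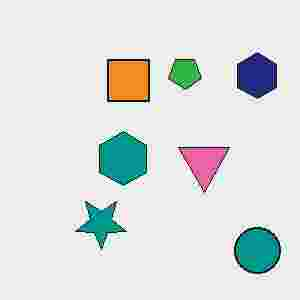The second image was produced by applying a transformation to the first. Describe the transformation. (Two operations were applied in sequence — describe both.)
The transformation is: flipped vertically (top ↔ bottom), then heavily JPEG-compressed with obvious blocking artifacts.

The teal circle is in the top-right of the first image and the bottom-right of the second — shapes on opposite sides of the horizontal midline have swapped in a mirror flip. Blocky 8×8 compression artifacts appear around shape edges and the flat background shows ringing — characteristic JPEG degradation.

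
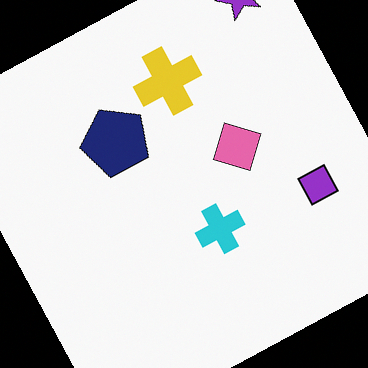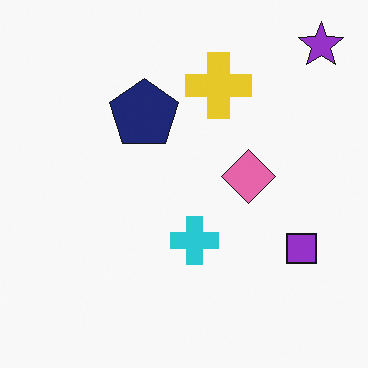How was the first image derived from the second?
It was rotated counter-clockwise by a moderate amount.

Every shape is tilted by the same angle and the image corners show triangular fill wedges — a whole-image rotation by a non-right angle.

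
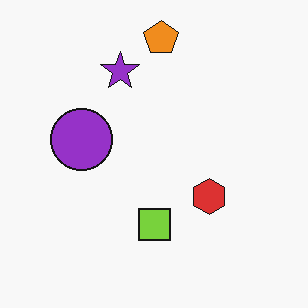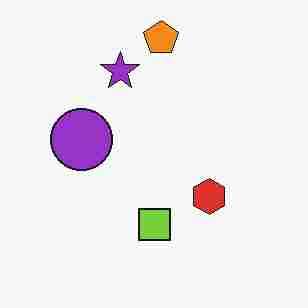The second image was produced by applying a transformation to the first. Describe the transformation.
The image was heavily JPEG-compressed with obvious blocking artifacts.

Blocky 8×8 compression artifacts appear around shape edges and the flat background shows ringing — characteristic JPEG degradation.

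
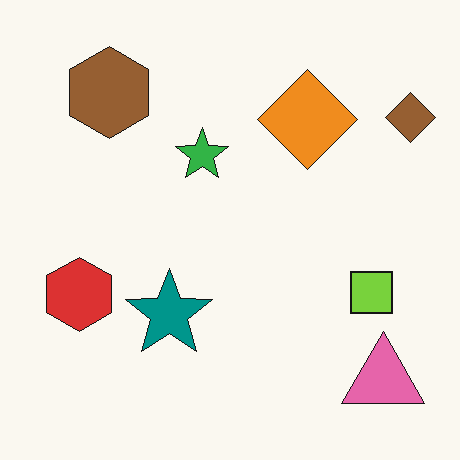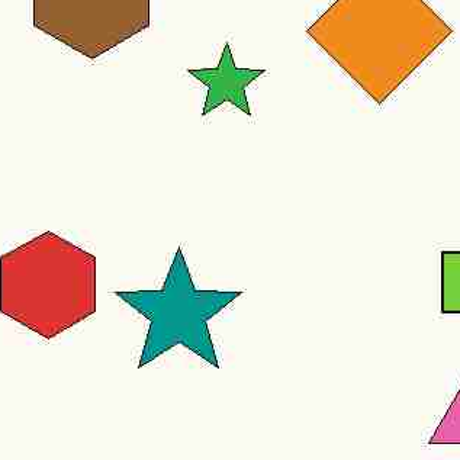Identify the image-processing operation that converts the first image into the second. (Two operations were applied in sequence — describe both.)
The transformation is: heavily JPEG-compressed with obvious blocking artifacts, then cropped to a modestly smaller region and rescaled.

Blocky 8×8 compression artifacts appear around shape edges and the flat background shows ringing — characteristic JPEG degradation. The visible shapes are larger and the field of view is narrower; shapes near the original edges may be partly or wholly outside the frame — a crop-and-rescale.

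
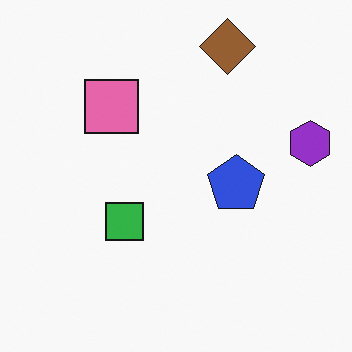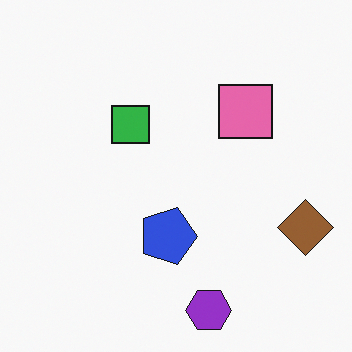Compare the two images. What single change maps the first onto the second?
This is the original image rotated 90° clockwise.

The brown diamond sits in the top of the first image and the right of the second — consistent with a whole-image 90° clockwise rotation.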